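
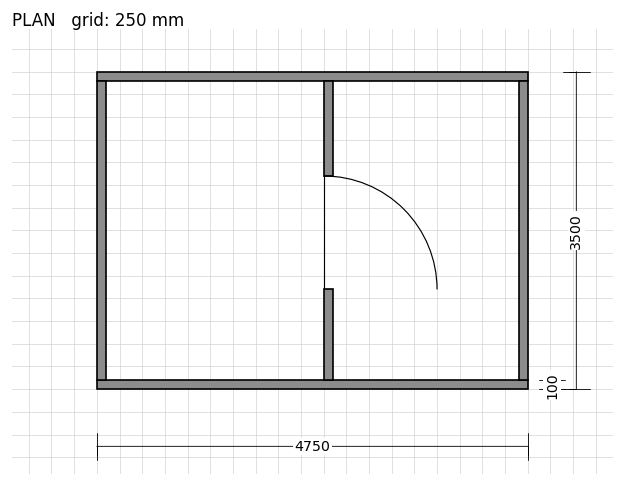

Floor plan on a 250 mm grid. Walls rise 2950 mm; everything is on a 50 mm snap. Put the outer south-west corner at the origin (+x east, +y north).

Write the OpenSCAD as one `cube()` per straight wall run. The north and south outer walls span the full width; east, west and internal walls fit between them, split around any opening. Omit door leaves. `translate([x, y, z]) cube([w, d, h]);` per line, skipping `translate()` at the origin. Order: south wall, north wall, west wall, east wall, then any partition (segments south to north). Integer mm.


cube([4750, 100, 2950]);
translate([0, 3400, 0]) cube([4750, 100, 2950]);
translate([0, 100, 0]) cube([100, 3300, 2950]);
translate([4650, 100, 0]) cube([100, 3300, 2950]);
translate([2500, 100, 0]) cube([100, 1000, 2950]);
translate([2500, 2350, 0]) cube([100, 1050, 2950]);


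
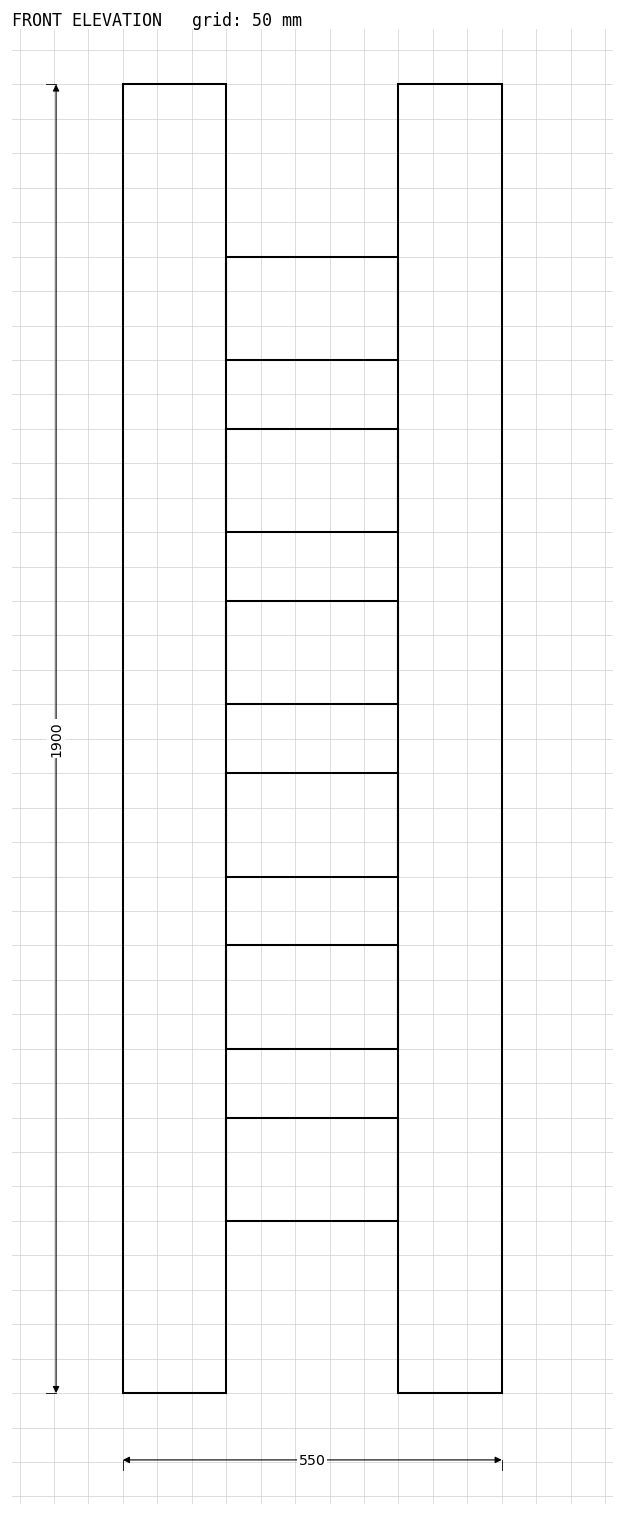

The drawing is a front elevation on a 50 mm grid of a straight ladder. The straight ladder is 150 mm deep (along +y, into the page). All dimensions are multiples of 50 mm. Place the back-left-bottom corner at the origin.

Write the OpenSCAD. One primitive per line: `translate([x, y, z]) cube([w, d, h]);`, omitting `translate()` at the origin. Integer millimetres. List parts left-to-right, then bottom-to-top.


cube([150, 150, 1900]);
translate([150, 0, 250]) cube([250, 150, 150]);
translate([150, 0, 500]) cube([250, 150, 150]);
translate([150, 0, 750]) cube([250, 150, 150]);
translate([150, 0, 1000]) cube([250, 150, 150]);
translate([150, 0, 1250]) cube([250, 150, 150]);
translate([150, 0, 1500]) cube([250, 150, 150]);
translate([400, 0, 0]) cube([150, 150, 1900]);


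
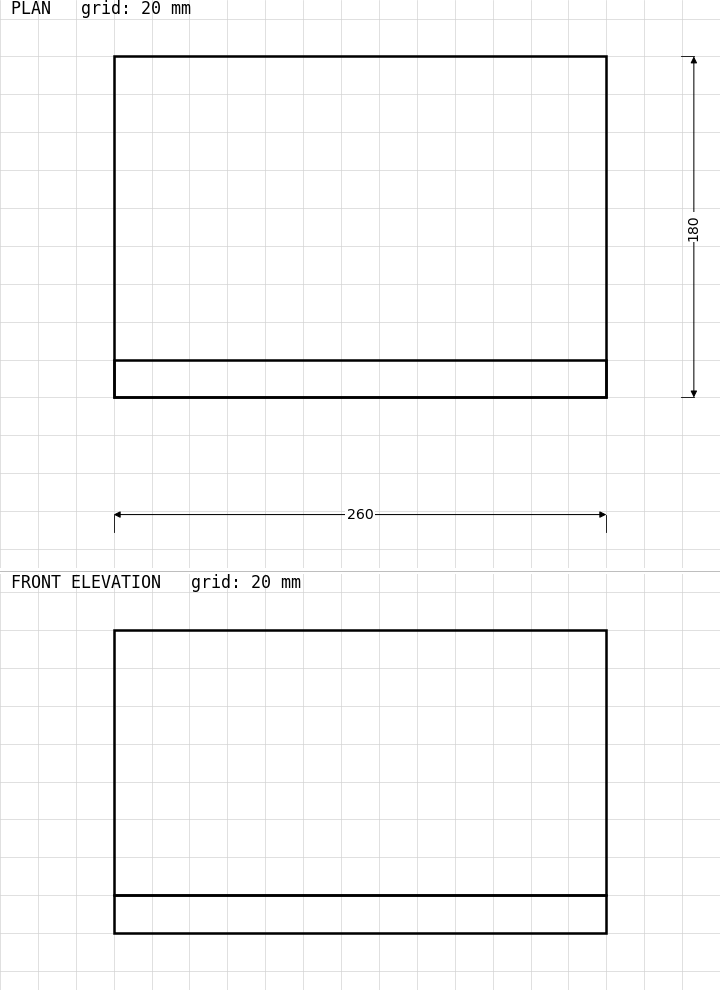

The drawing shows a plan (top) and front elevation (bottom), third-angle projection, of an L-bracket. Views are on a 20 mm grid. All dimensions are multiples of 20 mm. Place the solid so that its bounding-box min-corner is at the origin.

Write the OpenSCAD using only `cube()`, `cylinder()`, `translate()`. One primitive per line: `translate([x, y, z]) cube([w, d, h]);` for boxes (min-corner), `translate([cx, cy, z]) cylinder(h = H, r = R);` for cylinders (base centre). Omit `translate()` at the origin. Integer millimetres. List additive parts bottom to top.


cube([260, 180, 20]);
translate([0, 0, 20]) cube([260, 20, 140]);


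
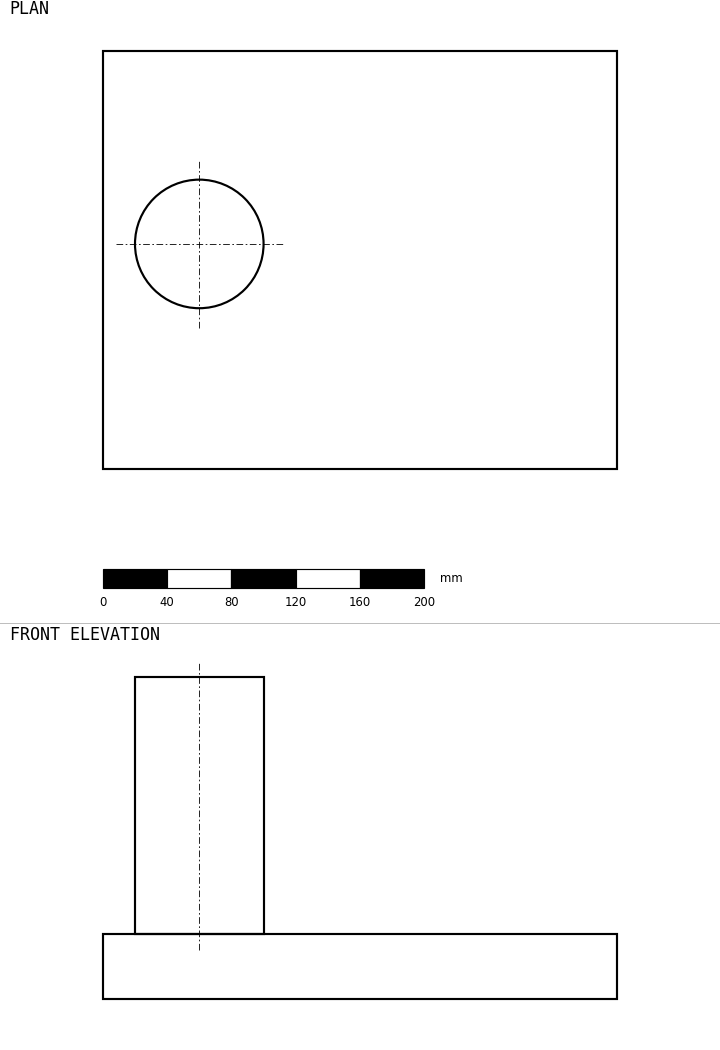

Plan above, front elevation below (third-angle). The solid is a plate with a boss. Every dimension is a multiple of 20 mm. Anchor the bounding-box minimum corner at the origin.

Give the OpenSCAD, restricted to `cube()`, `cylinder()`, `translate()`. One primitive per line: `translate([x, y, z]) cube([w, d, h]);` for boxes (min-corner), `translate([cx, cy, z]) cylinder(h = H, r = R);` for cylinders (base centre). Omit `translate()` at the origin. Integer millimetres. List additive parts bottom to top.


cube([320, 260, 40]);
translate([60, 140, 40]) cylinder(h = 160, r = 40);


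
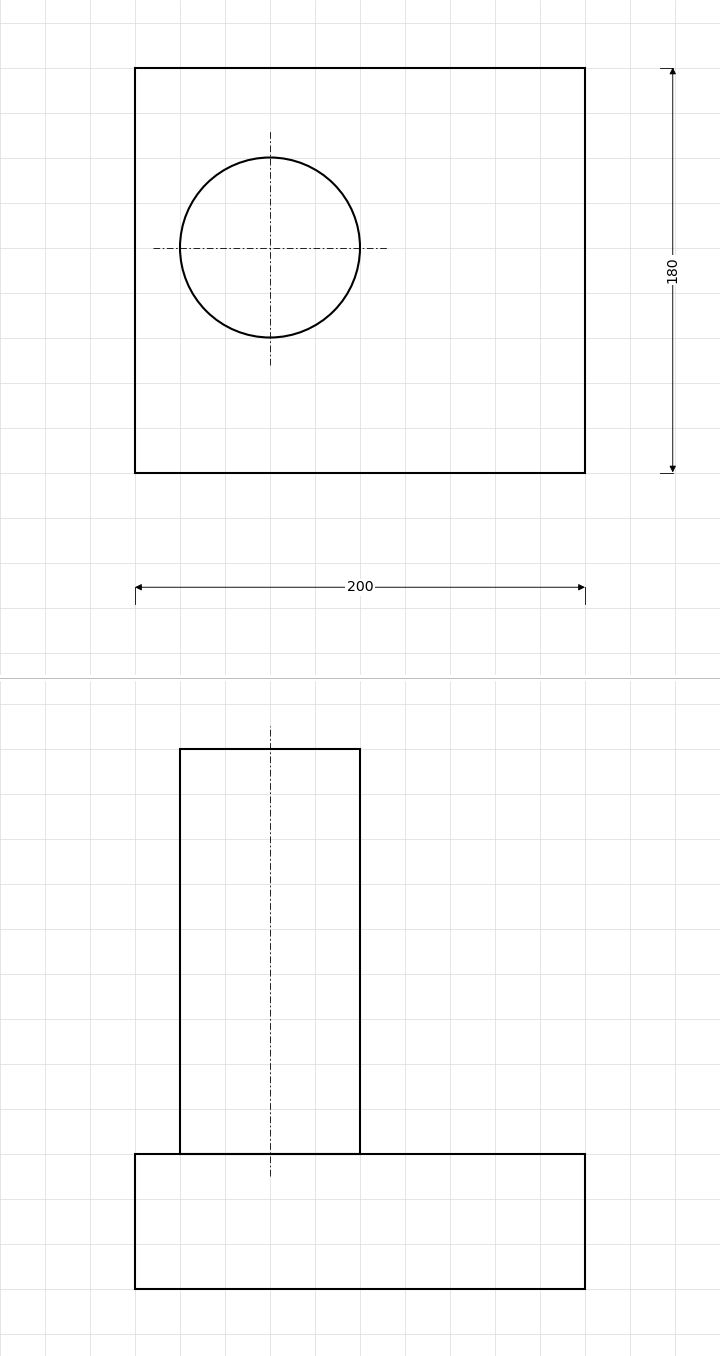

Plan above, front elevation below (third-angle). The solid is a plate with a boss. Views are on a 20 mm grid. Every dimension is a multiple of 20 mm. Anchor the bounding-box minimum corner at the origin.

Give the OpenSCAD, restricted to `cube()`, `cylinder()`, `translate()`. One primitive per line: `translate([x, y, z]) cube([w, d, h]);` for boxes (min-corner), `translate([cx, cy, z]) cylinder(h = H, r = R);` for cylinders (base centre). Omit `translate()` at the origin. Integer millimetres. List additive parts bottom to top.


cube([200, 180, 60]);
translate([60, 100, 60]) cylinder(h = 180, r = 40);


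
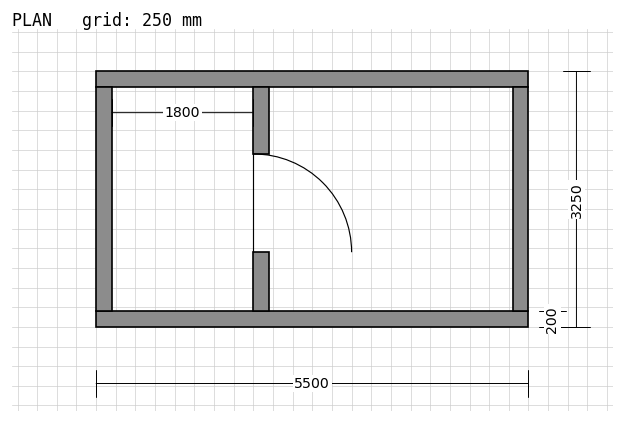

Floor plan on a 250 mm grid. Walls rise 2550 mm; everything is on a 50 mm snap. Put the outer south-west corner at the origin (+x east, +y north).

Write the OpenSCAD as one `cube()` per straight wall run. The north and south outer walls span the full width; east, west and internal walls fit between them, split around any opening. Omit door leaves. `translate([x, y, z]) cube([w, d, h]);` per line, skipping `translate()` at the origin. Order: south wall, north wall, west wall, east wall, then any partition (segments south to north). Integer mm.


cube([5500, 200, 2550]);
translate([0, 3050, 0]) cube([5500, 200, 2550]);
translate([0, 200, 0]) cube([200, 2850, 2550]);
translate([5300, 200, 0]) cube([200, 2850, 2550]);
translate([2000, 200, 0]) cube([200, 750, 2550]);
translate([2000, 2200, 0]) cube([200, 850, 2550]);


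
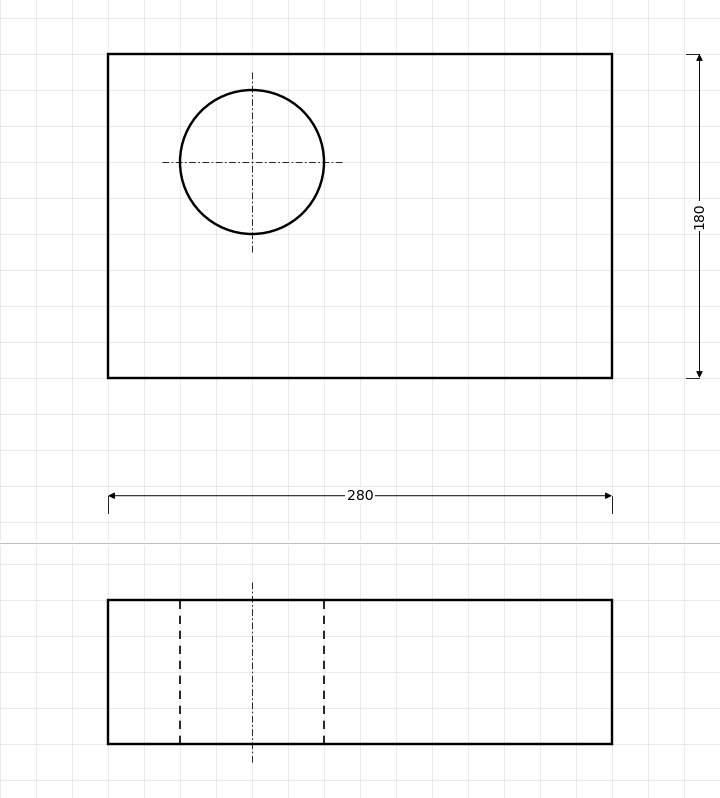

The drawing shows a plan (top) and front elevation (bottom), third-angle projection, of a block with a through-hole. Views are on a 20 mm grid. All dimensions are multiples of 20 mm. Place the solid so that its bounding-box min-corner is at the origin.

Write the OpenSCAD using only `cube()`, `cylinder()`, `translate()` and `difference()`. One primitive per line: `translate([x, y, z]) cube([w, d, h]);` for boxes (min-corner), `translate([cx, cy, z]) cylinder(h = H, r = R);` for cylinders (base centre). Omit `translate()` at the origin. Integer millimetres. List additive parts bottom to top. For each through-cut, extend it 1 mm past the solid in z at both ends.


difference() {
  cube([280, 180, 80]);
  translate([80, 120, -1]) cylinder(h = 82, r = 40);
}


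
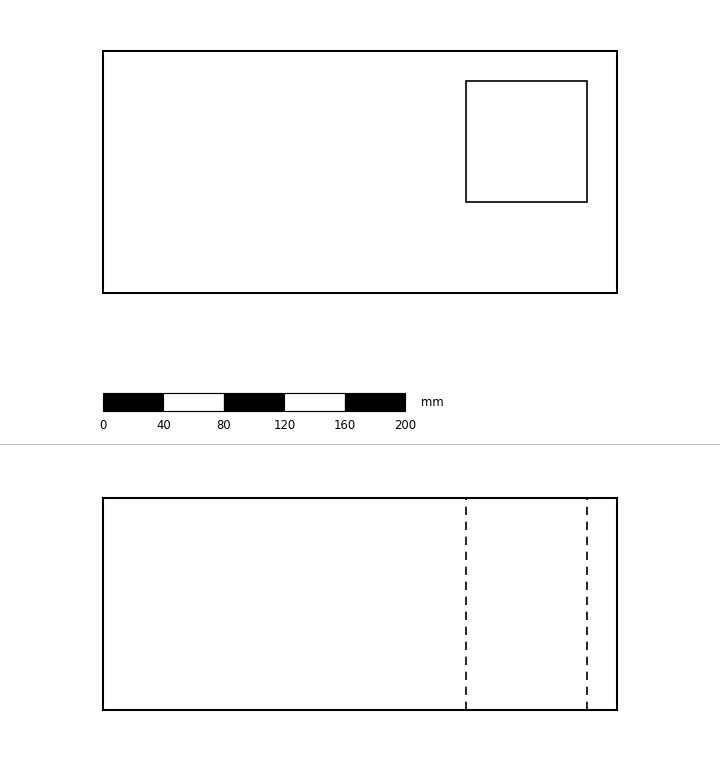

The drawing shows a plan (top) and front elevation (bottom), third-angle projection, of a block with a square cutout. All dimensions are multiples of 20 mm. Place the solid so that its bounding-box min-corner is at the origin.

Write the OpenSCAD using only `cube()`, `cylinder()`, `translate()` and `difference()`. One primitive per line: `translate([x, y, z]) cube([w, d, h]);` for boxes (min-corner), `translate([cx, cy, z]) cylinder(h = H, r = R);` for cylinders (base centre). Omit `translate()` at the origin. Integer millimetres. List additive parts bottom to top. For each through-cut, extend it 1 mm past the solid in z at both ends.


difference() {
  cube([340, 160, 140]);
  translate([240, 60, -1]) cube([80, 80, 142]);
}


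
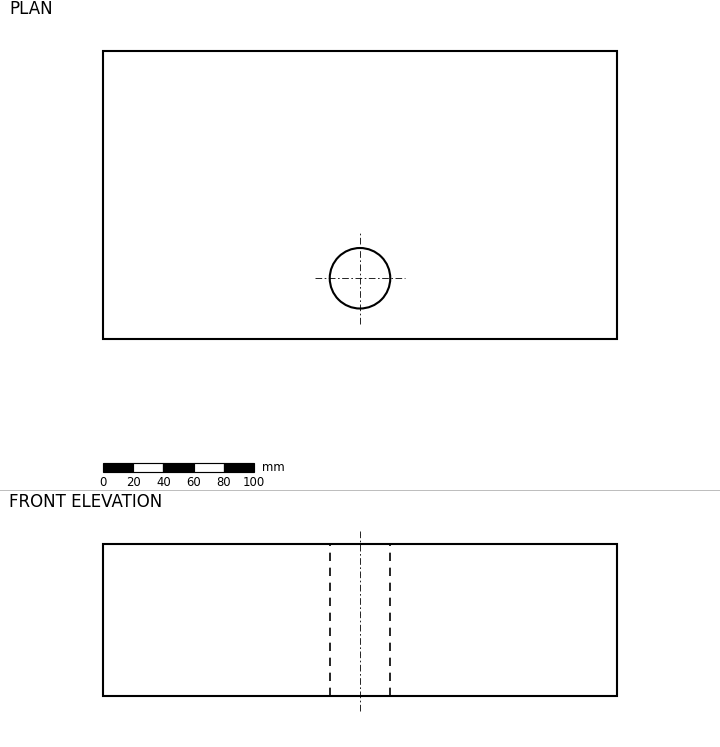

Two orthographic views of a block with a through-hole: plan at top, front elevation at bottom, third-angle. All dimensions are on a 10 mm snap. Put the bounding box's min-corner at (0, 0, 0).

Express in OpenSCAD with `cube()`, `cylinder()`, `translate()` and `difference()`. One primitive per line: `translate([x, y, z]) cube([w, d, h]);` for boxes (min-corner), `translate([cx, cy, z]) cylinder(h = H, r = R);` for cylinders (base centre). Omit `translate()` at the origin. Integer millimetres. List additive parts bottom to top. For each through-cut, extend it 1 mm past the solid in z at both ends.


difference() {
  cube([340, 190, 100]);
  translate([170, 40, -1]) cylinder(h = 102, r = 20);
}


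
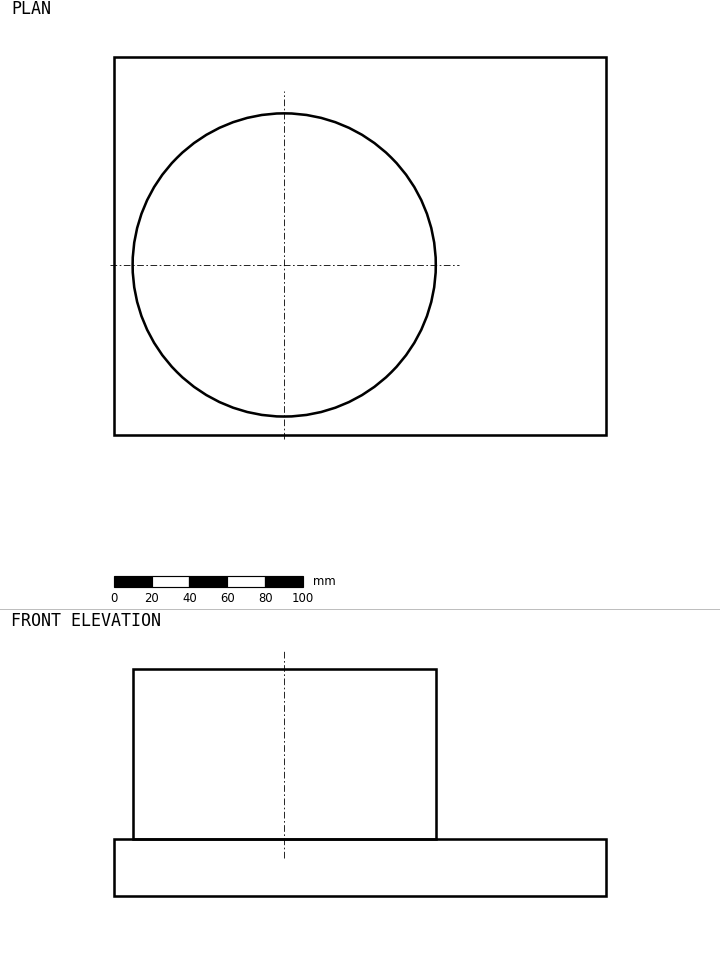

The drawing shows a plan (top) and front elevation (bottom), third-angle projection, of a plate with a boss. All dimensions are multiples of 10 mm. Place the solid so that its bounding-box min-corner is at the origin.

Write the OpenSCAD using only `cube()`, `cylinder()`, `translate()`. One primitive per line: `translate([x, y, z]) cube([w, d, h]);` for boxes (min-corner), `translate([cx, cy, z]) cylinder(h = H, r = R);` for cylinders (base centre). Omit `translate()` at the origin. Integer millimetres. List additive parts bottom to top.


cube([260, 200, 30]);
translate([90, 90, 30]) cylinder(h = 90, r = 80);


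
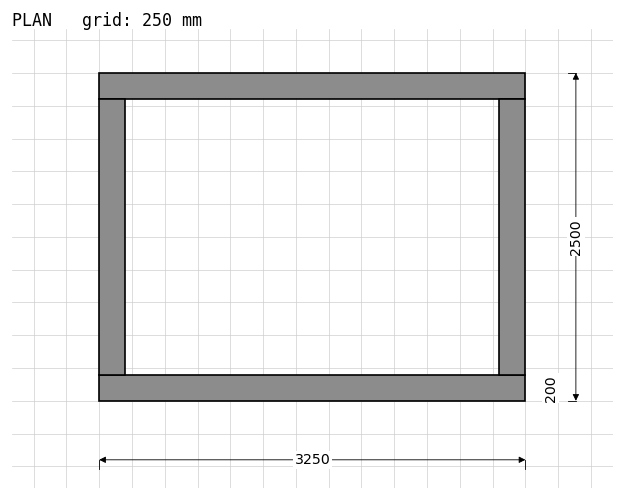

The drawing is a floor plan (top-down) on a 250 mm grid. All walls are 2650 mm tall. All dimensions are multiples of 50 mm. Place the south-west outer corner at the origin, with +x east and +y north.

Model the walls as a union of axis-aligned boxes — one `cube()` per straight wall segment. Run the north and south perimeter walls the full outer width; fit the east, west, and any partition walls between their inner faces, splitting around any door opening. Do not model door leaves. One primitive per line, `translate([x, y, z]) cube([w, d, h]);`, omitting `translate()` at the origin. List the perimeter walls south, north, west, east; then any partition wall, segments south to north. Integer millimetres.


cube([3250, 200, 2650]);
translate([0, 2300, 0]) cube([3250, 200, 2650]);
translate([0, 200, 0]) cube([200, 2100, 2650]);
translate([3050, 200, 0]) cube([200, 2100, 2650]);


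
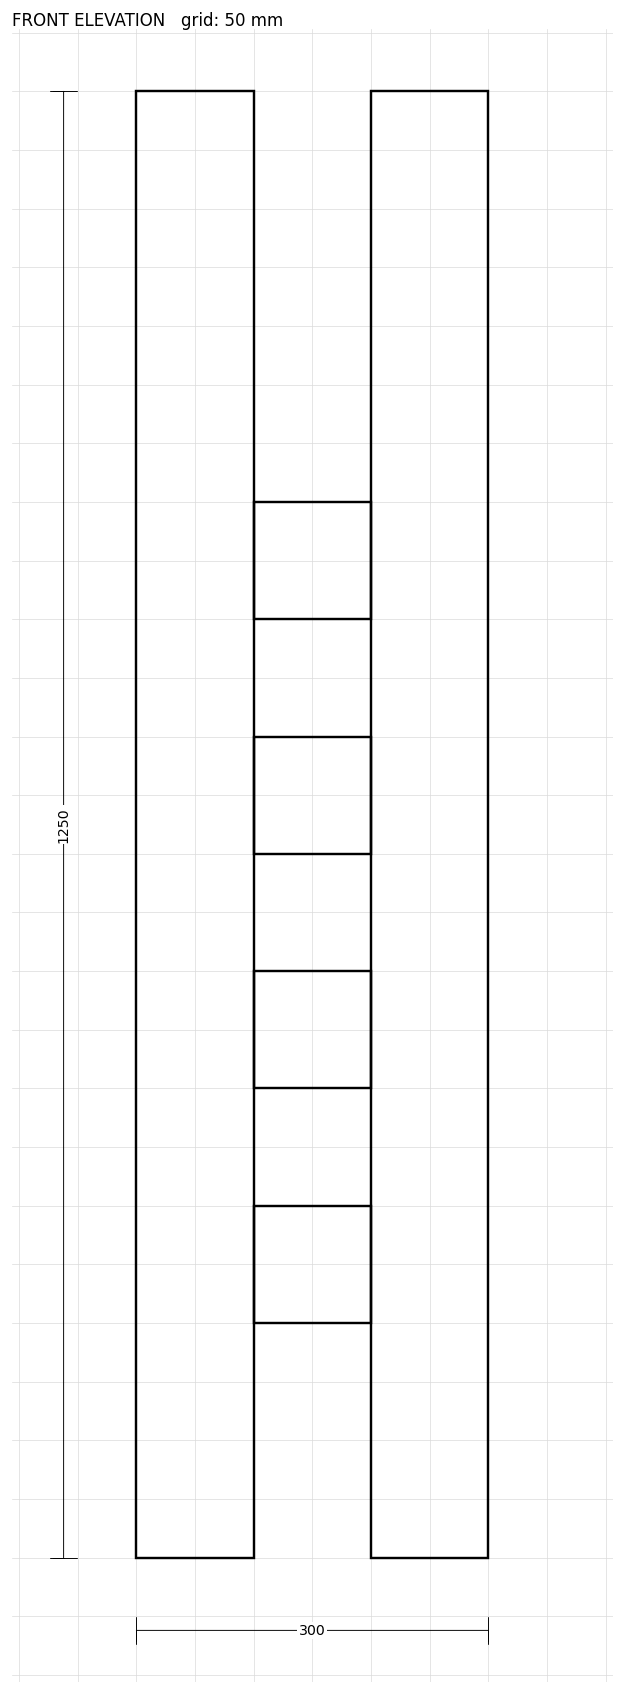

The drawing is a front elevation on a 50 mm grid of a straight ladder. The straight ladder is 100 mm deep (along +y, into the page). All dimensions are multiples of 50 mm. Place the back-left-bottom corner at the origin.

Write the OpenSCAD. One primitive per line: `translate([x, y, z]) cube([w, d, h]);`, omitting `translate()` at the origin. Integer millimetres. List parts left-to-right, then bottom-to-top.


cube([100, 100, 1250]);
translate([100, 0, 200]) cube([100, 100, 100]);
translate([100, 0, 400]) cube([100, 100, 100]);
translate([100, 0, 600]) cube([100, 100, 100]);
translate([100, 0, 800]) cube([100, 100, 100]);
translate([200, 0, 0]) cube([100, 100, 1250]);


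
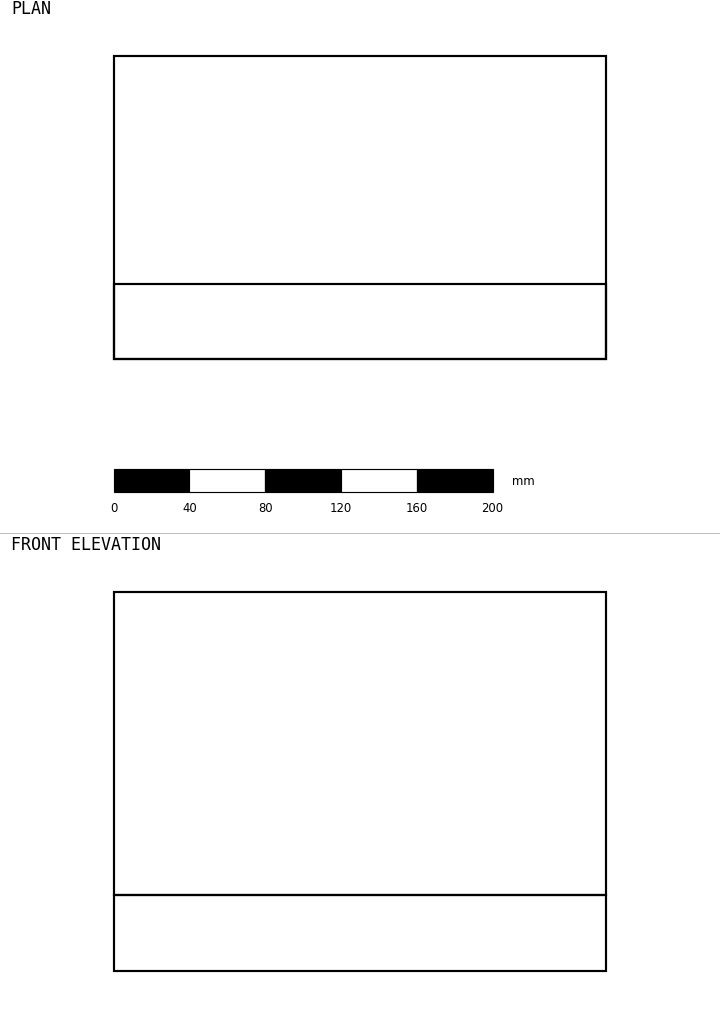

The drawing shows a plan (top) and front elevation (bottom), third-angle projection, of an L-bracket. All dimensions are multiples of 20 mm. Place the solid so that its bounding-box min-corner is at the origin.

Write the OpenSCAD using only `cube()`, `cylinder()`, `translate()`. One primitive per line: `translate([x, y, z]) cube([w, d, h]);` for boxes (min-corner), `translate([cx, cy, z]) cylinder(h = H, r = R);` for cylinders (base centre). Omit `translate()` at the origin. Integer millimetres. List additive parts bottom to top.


cube([260, 160, 40]);
translate([0, 0, 40]) cube([260, 40, 160]);


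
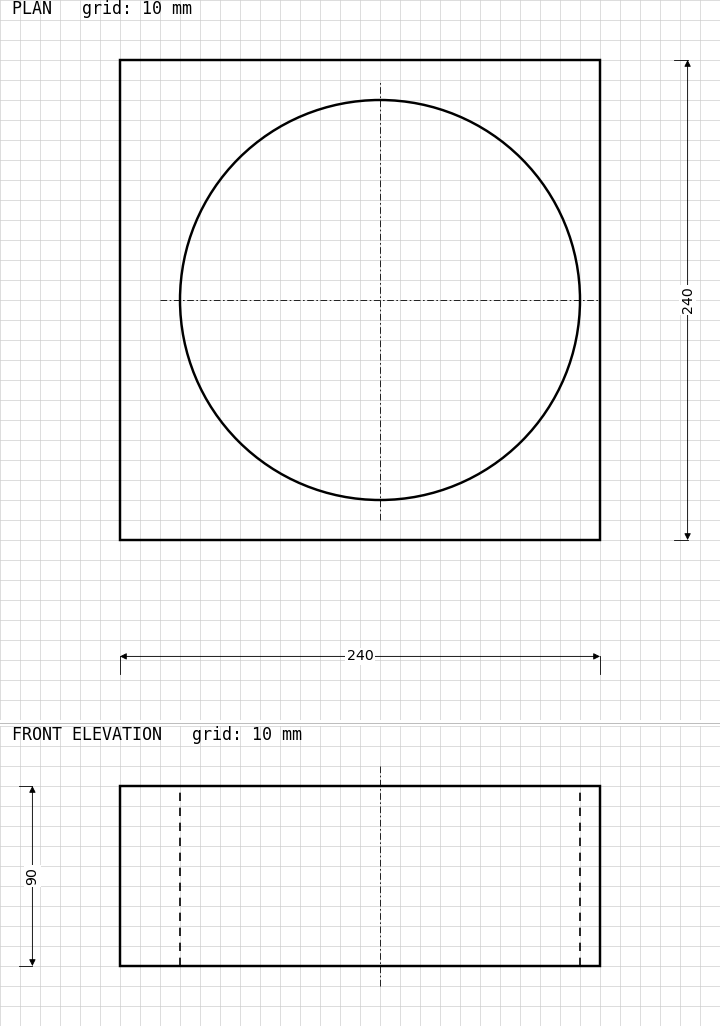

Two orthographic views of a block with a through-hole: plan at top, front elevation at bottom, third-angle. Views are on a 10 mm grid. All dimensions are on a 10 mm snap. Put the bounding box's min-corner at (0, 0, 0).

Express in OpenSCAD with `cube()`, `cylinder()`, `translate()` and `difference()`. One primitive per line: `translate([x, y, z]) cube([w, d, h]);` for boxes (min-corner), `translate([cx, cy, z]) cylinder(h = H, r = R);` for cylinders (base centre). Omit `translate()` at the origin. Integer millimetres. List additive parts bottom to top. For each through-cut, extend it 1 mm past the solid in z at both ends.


difference() {
  cube([240, 240, 90]);
  translate([130, 120, -1]) cylinder(h = 92, r = 100);
}


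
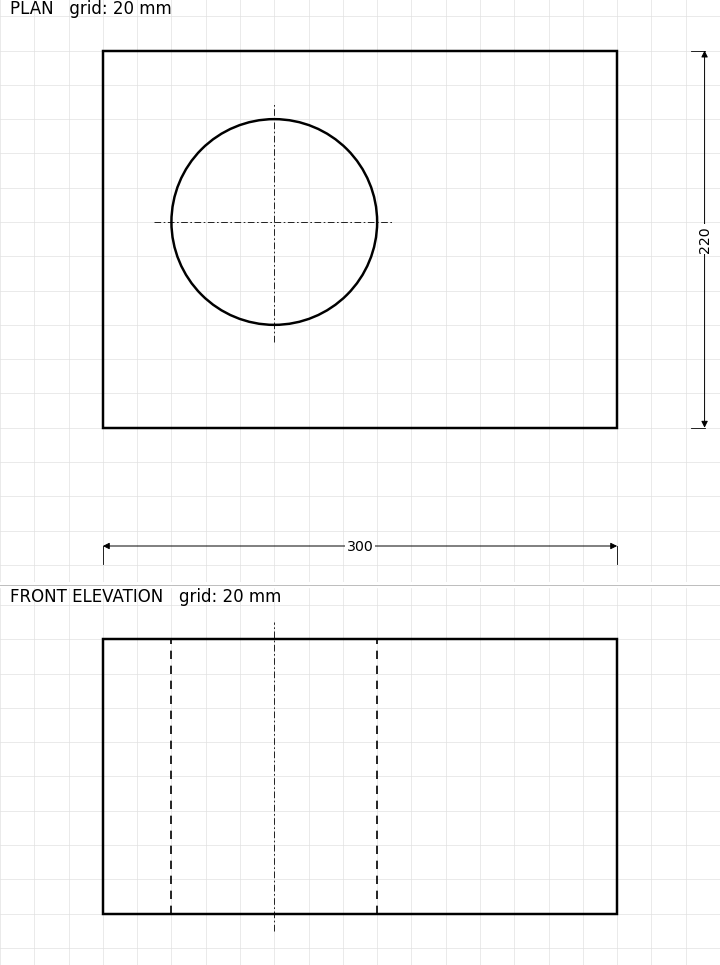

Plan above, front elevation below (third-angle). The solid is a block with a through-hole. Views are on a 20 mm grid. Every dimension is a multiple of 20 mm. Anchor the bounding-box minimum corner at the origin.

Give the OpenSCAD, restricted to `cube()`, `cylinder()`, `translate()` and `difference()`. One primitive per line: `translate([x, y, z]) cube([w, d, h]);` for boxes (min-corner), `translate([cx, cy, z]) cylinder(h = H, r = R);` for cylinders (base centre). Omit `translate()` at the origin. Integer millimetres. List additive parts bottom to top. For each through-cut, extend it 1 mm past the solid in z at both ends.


difference() {
  cube([300, 220, 160]);
  translate([100, 120, -1]) cylinder(h = 162, r = 60);
}


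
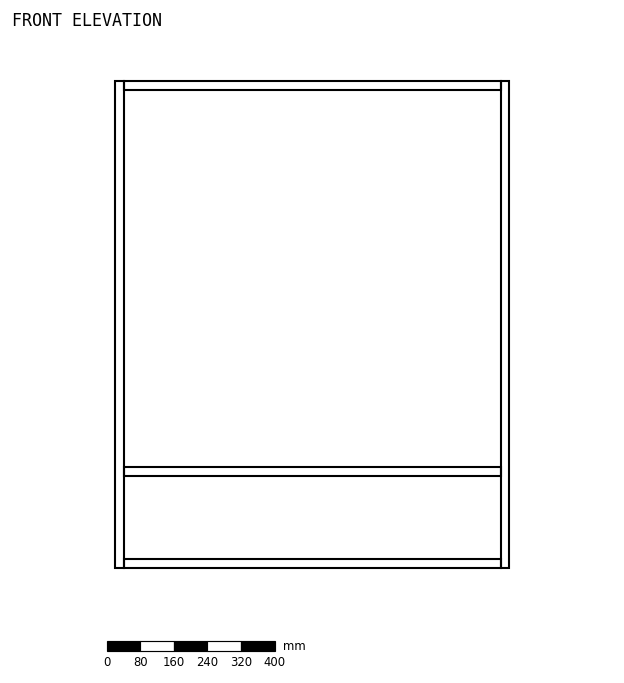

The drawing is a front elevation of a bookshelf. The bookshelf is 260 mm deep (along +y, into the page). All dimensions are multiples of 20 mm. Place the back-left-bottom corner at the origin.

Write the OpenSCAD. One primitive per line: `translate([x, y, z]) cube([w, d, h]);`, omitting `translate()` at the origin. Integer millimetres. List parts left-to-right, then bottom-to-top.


cube([20, 260, 1160]);
translate([20, 0, 0]) cube([900, 260, 20]);
translate([20, 0, 220]) cube([900, 260, 20]);
translate([20, 0, 1140]) cube([900, 260, 20]);
translate([920, 0, 0]) cube([20, 260, 1160]);


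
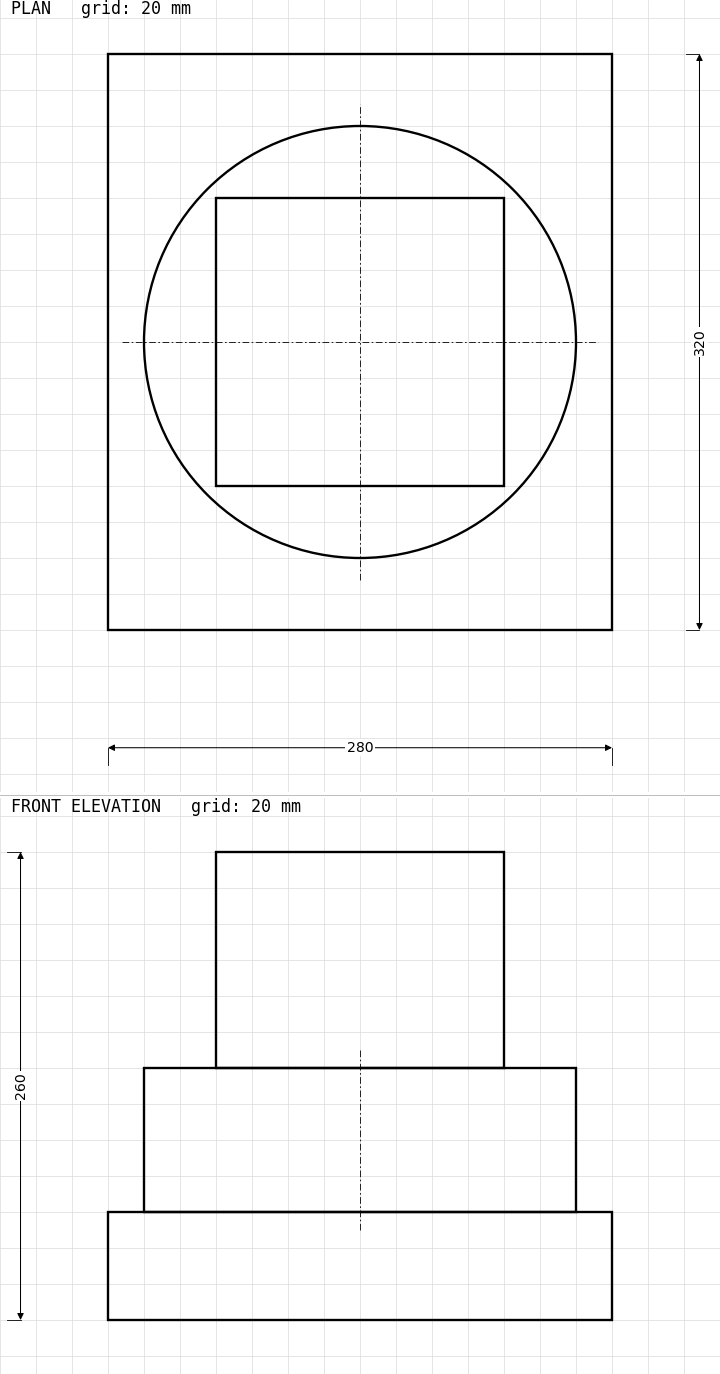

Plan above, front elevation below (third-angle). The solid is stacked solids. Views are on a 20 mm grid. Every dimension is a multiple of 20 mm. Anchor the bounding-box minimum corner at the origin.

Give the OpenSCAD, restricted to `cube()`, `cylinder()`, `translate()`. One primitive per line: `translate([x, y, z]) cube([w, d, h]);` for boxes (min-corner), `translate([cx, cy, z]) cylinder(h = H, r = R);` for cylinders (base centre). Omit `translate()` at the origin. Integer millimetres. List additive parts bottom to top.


cube([280, 320, 60]);
translate([140, 160, 60]) cylinder(h = 80, r = 120);
translate([60, 80, 140]) cube([160, 160, 120]);


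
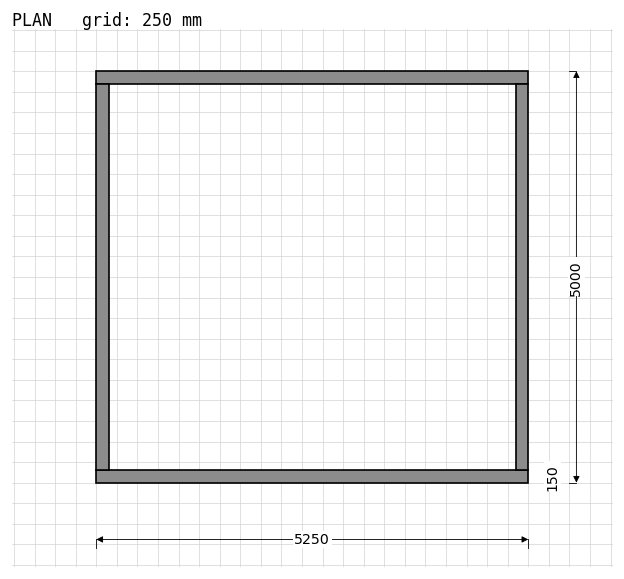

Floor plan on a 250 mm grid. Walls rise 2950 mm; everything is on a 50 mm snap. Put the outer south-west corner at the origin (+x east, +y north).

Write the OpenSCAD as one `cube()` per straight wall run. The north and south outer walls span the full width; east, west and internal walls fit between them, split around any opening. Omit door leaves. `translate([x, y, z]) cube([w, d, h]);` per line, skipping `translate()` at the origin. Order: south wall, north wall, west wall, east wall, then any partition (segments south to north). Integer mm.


cube([5250, 150, 2950]);
translate([0, 4850, 0]) cube([5250, 150, 2950]);
translate([0, 150, 0]) cube([150, 4700, 2950]);
translate([5100, 150, 0]) cube([150, 4700, 2950]);


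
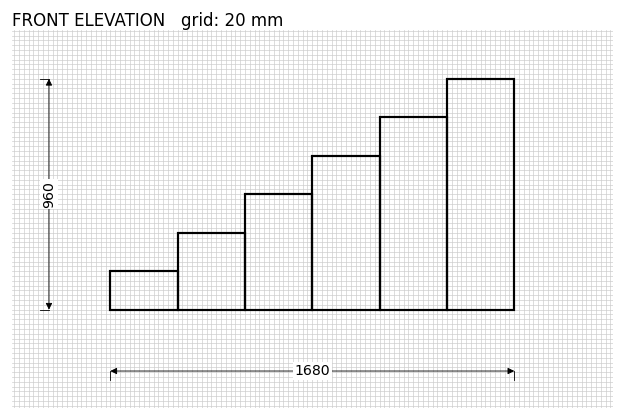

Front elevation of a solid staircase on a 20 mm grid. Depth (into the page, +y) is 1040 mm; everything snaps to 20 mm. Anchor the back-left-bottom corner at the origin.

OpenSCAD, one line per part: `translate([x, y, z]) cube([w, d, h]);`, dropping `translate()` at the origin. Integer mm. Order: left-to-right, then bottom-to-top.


cube([280, 1040, 160]);
translate([280, 0, 0]) cube([280, 1040, 320]);
translate([560, 0, 0]) cube([280, 1040, 480]);
translate([840, 0, 0]) cube([280, 1040, 640]);
translate([1120, 0, 0]) cube([280, 1040, 800]);
translate([1400, 0, 0]) cube([280, 1040, 960]);


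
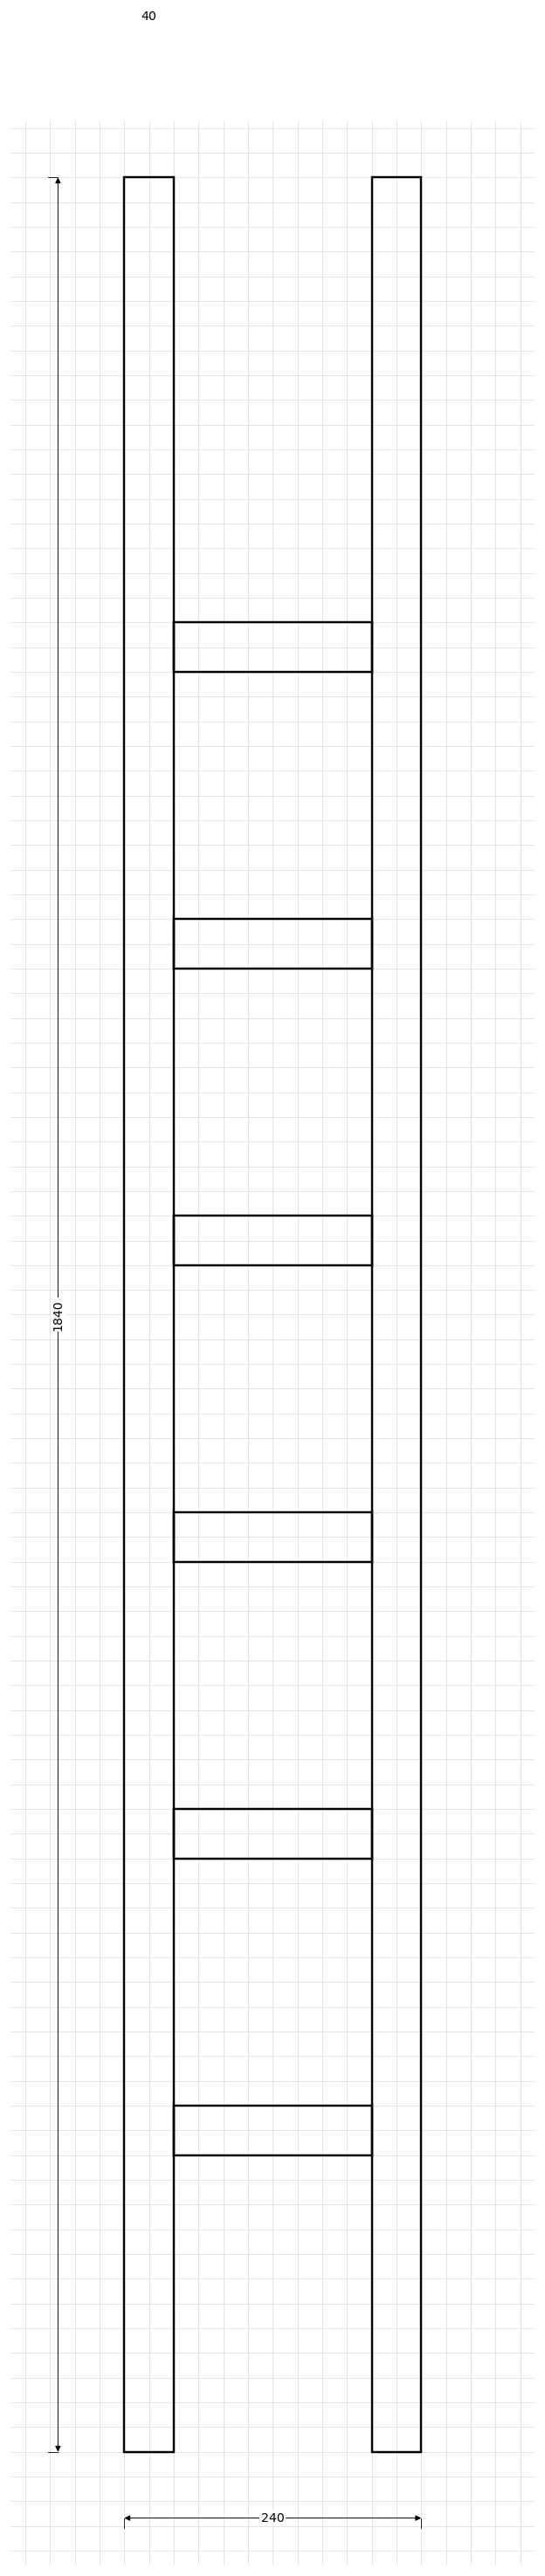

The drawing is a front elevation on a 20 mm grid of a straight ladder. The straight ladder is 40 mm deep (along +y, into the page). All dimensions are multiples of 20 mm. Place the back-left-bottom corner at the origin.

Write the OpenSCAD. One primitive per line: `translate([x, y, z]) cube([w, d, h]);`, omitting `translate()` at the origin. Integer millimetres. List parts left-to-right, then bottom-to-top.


cube([40, 40, 1840]);
translate([40, 0, 240]) cube([160, 40, 40]);
translate([40, 0, 480]) cube([160, 40, 40]);
translate([40, 0, 720]) cube([160, 40, 40]);
translate([40, 0, 960]) cube([160, 40, 40]);
translate([40, 0, 1200]) cube([160, 40, 40]);
translate([40, 0, 1440]) cube([160, 40, 40]);
translate([200, 0, 0]) cube([40, 40, 1840]);


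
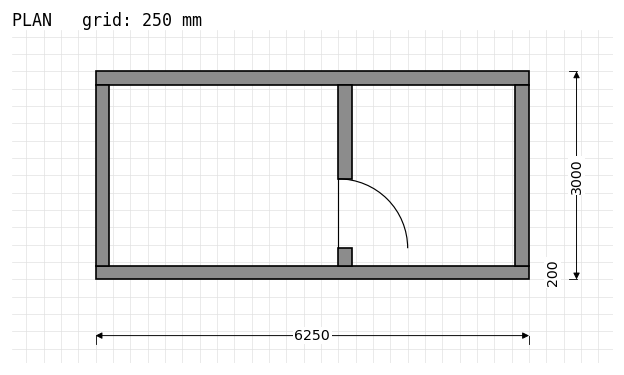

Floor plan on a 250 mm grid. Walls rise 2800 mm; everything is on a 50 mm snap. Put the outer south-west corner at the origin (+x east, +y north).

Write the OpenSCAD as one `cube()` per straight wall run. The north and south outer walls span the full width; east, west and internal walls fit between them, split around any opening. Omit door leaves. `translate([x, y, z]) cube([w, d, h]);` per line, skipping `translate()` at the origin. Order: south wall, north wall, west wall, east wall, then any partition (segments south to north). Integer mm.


cube([6250, 200, 2800]);
translate([0, 2800, 0]) cube([6250, 200, 2800]);
translate([0, 200, 0]) cube([200, 2600, 2800]);
translate([6050, 200, 0]) cube([200, 2600, 2800]);
translate([3500, 200, 0]) cube([200, 250, 2800]);
translate([3500, 1450, 0]) cube([200, 1350, 2800]);


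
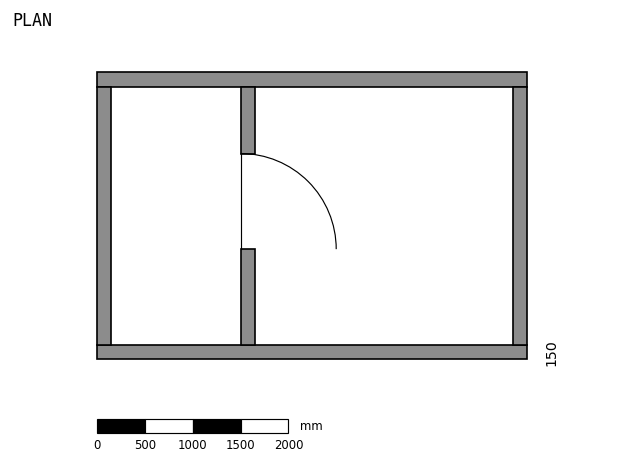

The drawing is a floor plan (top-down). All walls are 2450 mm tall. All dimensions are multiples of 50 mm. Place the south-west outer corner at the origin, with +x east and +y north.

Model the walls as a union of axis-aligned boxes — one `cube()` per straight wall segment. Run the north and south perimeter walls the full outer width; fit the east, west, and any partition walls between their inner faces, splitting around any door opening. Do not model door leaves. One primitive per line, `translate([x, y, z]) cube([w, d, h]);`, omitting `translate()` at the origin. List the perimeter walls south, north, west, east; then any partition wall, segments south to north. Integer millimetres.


cube([4500, 150, 2450]);
translate([0, 2850, 0]) cube([4500, 150, 2450]);
translate([0, 150, 0]) cube([150, 2700, 2450]);
translate([4350, 150, 0]) cube([150, 2700, 2450]);
translate([1500, 150, 0]) cube([150, 1000, 2450]);
translate([1500, 2150, 0]) cube([150, 700, 2450]);


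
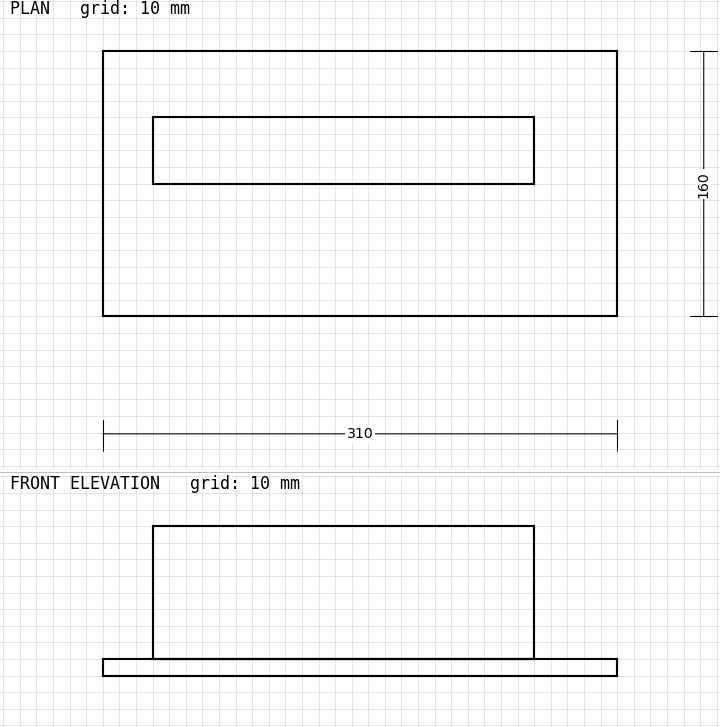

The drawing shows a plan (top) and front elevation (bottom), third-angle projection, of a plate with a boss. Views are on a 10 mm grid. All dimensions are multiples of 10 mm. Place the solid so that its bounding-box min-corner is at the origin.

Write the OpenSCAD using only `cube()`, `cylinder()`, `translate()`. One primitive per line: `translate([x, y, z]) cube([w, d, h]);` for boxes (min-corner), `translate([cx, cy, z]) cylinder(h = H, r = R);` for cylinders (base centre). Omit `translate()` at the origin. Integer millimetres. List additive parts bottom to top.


cube([310, 160, 10]);
translate([30, 80, 10]) cube([230, 40, 80]);


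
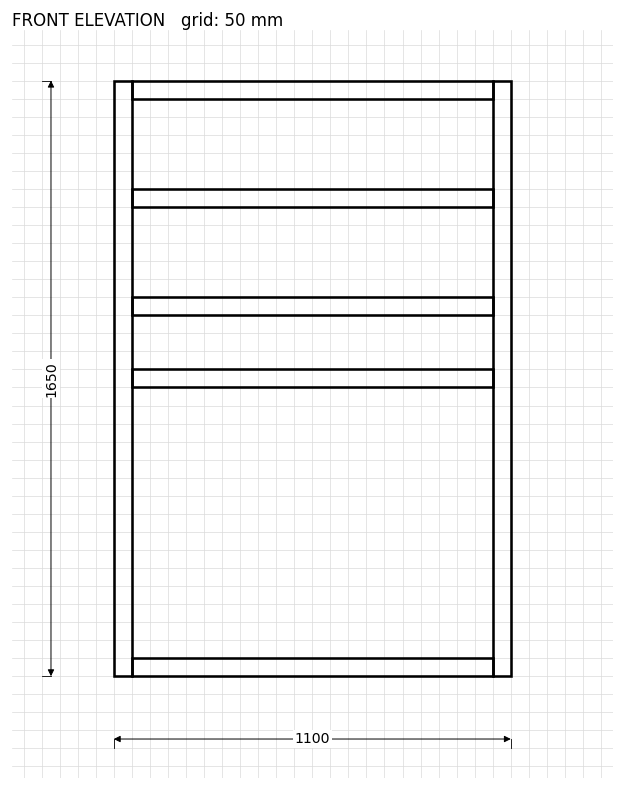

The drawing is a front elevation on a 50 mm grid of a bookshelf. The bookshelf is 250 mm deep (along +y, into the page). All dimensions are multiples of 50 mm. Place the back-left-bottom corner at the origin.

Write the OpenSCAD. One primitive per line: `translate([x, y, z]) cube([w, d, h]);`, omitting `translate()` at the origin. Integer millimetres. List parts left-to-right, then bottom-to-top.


cube([50, 250, 1650]);
translate([50, 0, 0]) cube([1000, 250, 50]);
translate([50, 0, 800]) cube([1000, 250, 50]);
translate([50, 0, 1000]) cube([1000, 250, 50]);
translate([50, 0, 1300]) cube([1000, 250, 50]);
translate([50, 0, 1600]) cube([1000, 250, 50]);
translate([1050, 0, 0]) cube([50, 250, 1650]);


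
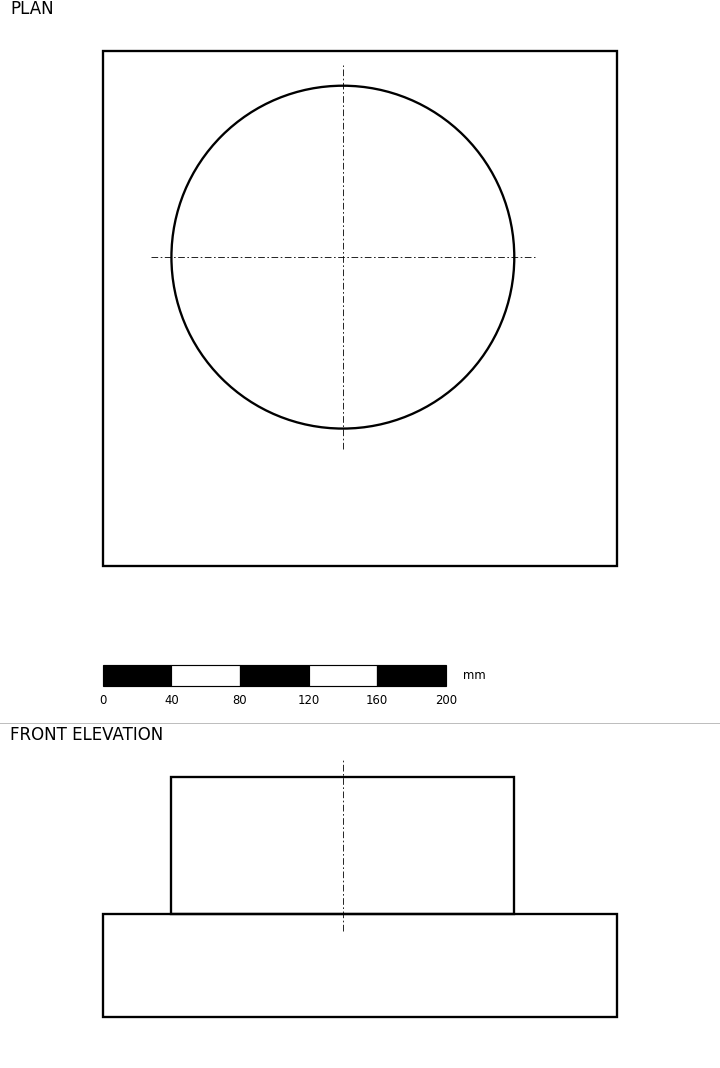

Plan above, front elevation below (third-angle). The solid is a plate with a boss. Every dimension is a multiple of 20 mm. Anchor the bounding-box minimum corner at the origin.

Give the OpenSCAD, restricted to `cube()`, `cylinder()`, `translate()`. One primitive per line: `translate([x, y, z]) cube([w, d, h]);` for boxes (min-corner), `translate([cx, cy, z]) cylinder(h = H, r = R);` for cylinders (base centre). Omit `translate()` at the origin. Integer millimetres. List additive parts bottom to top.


cube([300, 300, 60]);
translate([140, 180, 60]) cylinder(h = 80, r = 100);


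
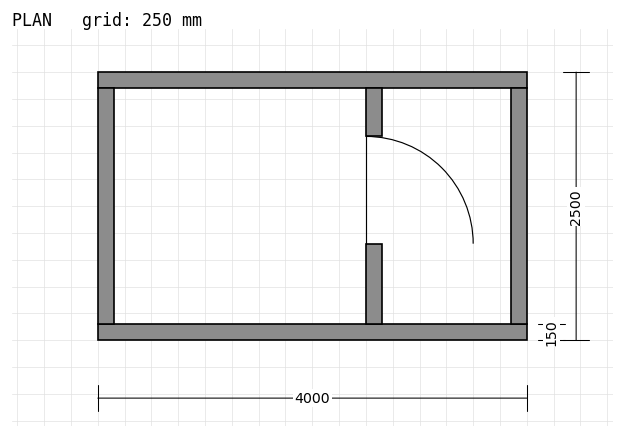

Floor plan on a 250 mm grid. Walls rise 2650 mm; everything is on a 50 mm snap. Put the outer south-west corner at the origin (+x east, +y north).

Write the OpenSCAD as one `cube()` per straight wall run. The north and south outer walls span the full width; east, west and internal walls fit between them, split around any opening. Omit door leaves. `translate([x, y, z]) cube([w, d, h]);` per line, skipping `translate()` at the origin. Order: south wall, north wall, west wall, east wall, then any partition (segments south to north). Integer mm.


cube([4000, 150, 2650]);
translate([0, 2350, 0]) cube([4000, 150, 2650]);
translate([0, 150, 0]) cube([150, 2200, 2650]);
translate([3850, 150, 0]) cube([150, 2200, 2650]);
translate([2500, 150, 0]) cube([150, 750, 2650]);
translate([2500, 1900, 0]) cube([150, 450, 2650]);


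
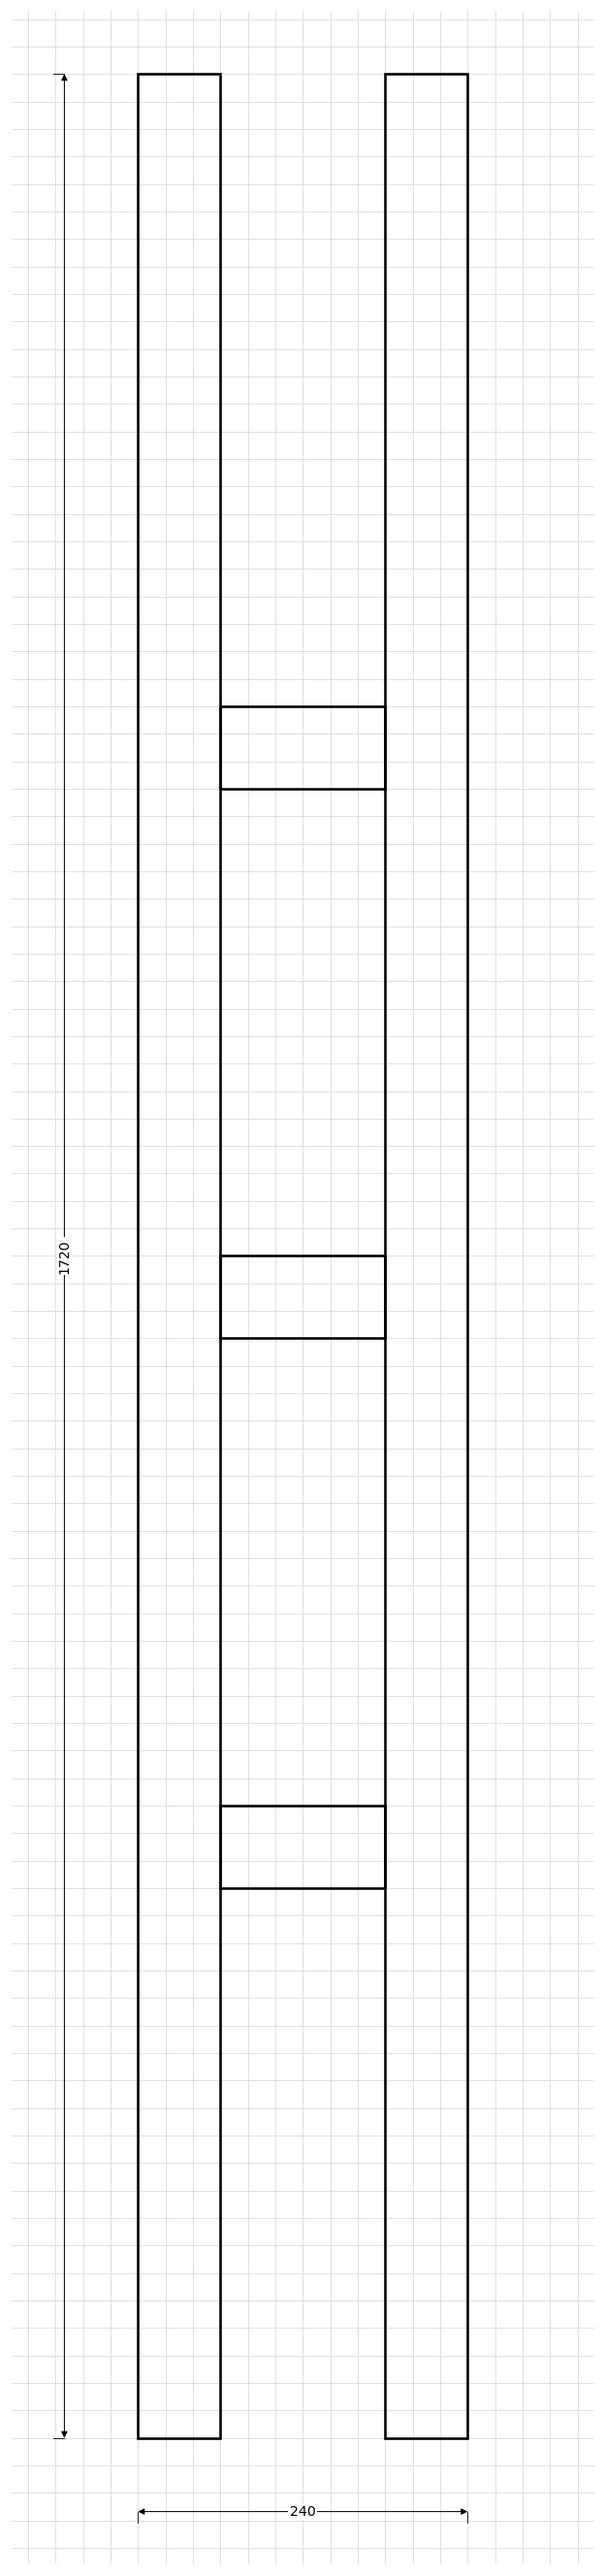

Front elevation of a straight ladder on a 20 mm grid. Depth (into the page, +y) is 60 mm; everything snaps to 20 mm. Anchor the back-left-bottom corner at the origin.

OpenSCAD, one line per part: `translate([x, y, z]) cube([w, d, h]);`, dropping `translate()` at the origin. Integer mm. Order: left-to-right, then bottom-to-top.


cube([60, 60, 1720]);
translate([60, 0, 400]) cube([120, 60, 60]);
translate([60, 0, 800]) cube([120, 60, 60]);
translate([60, 0, 1200]) cube([120, 60, 60]);
translate([180, 0, 0]) cube([60, 60, 1720]);


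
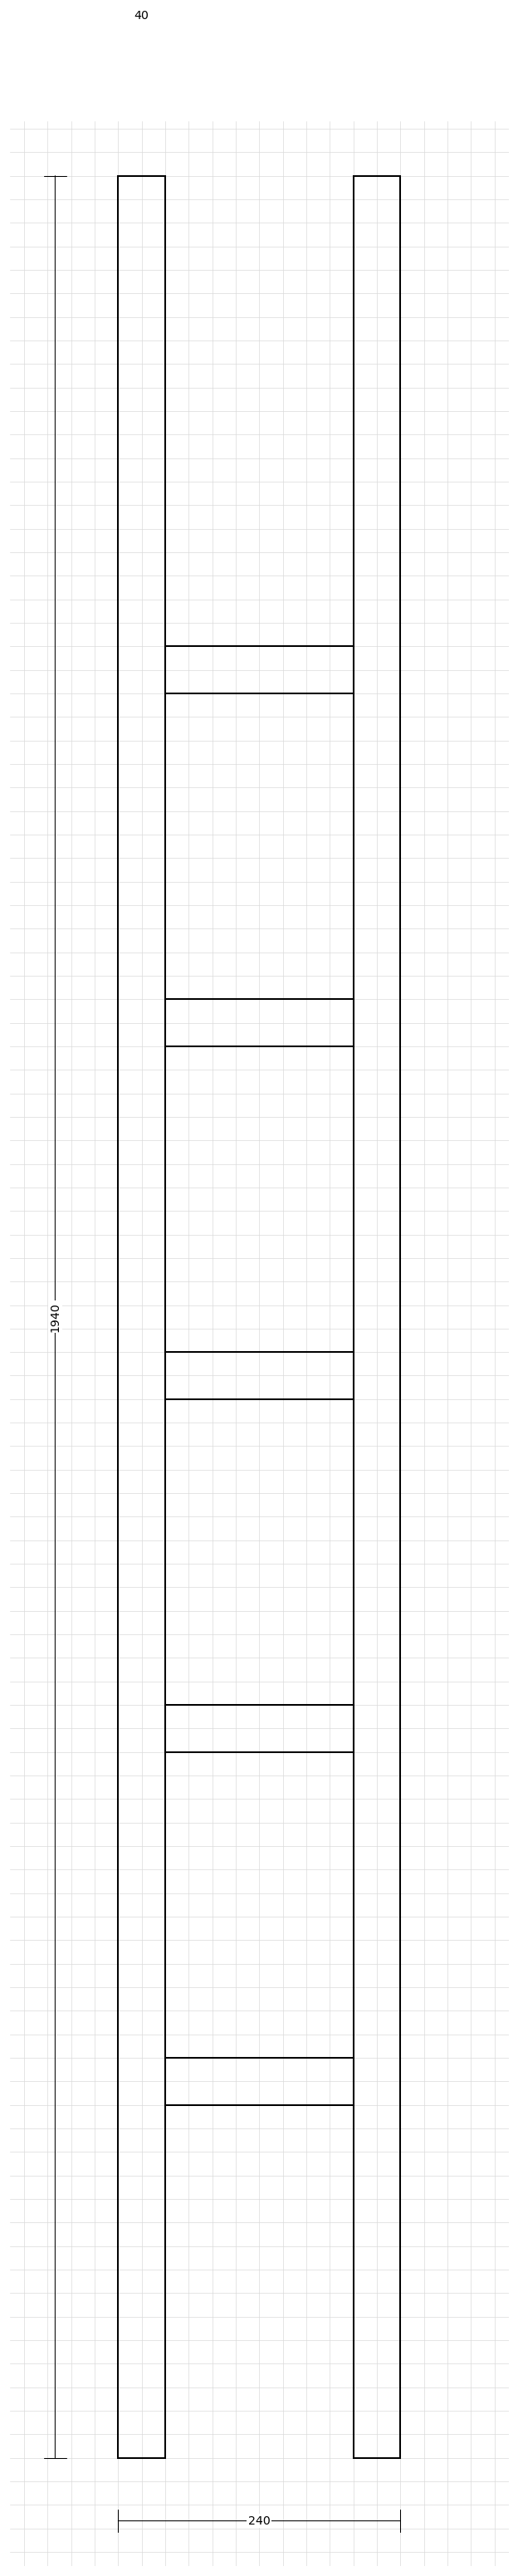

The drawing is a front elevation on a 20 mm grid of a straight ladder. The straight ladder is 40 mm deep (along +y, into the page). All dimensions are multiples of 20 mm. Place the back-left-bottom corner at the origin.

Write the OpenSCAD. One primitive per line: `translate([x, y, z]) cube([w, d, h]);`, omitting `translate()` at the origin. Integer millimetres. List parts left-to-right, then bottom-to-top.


cube([40, 40, 1940]);
translate([40, 0, 300]) cube([160, 40, 40]);
translate([40, 0, 600]) cube([160, 40, 40]);
translate([40, 0, 900]) cube([160, 40, 40]);
translate([40, 0, 1200]) cube([160, 40, 40]);
translate([40, 0, 1500]) cube([160, 40, 40]);
translate([200, 0, 0]) cube([40, 40, 1940]);


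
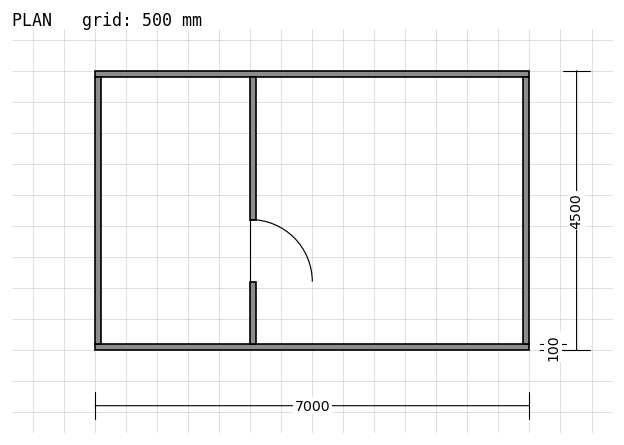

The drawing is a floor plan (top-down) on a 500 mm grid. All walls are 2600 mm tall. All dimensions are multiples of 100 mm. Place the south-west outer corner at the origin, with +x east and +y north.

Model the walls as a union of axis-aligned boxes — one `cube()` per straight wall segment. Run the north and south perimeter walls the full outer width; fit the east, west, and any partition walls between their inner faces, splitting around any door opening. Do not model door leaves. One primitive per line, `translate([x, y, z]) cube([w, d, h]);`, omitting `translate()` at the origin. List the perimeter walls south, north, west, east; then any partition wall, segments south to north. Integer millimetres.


cube([7000, 100, 2600]);
translate([0, 4400, 0]) cube([7000, 100, 2600]);
translate([0, 100, 0]) cube([100, 4300, 2600]);
translate([6900, 100, 0]) cube([100, 4300, 2600]);
translate([2500, 100, 0]) cube([100, 1000, 2600]);
translate([2500, 2100, 0]) cube([100, 2300, 2600]);


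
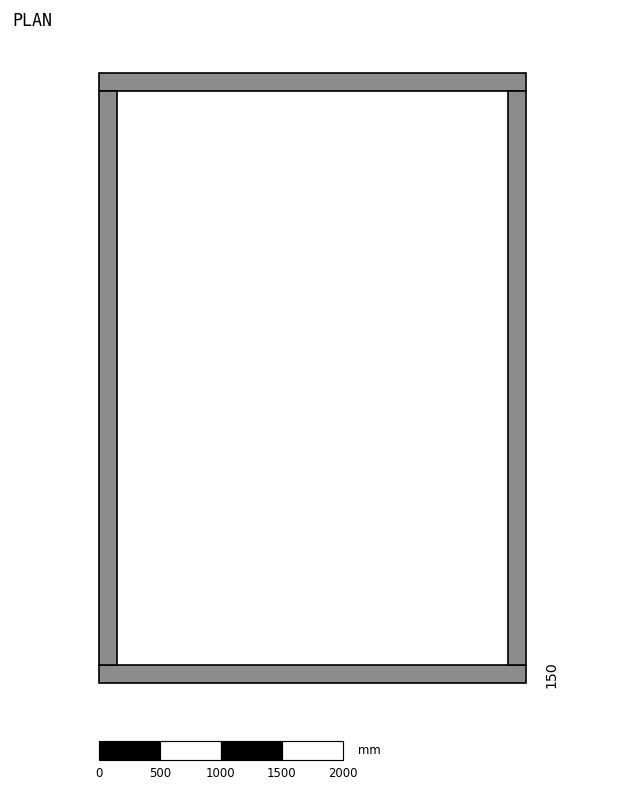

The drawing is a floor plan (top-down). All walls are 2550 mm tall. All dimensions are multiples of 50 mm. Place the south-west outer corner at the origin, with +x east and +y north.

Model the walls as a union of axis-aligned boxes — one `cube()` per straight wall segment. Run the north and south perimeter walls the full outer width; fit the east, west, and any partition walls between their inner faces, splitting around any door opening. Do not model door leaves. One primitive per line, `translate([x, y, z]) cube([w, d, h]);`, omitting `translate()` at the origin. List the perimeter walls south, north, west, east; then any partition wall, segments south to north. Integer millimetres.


cube([3500, 150, 2550]);
translate([0, 4850, 0]) cube([3500, 150, 2550]);
translate([0, 150, 0]) cube([150, 4700, 2550]);
translate([3350, 150, 0]) cube([150, 4700, 2550]);


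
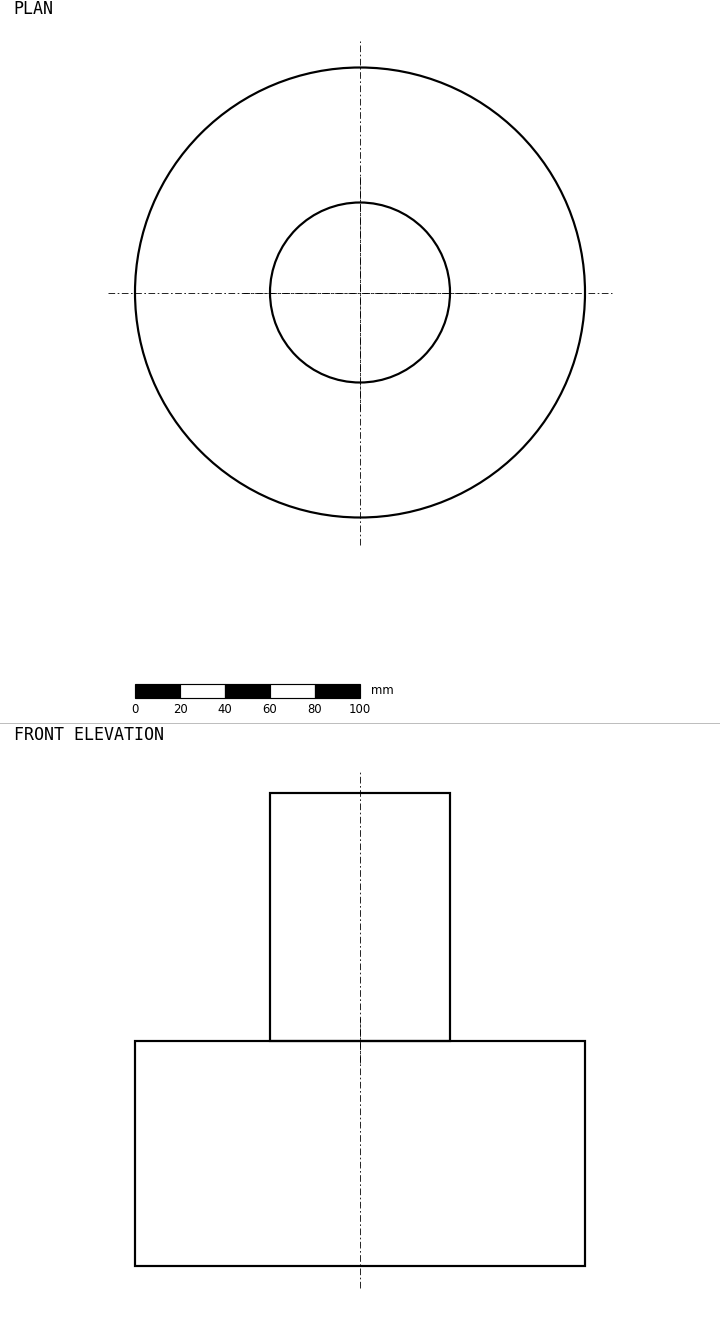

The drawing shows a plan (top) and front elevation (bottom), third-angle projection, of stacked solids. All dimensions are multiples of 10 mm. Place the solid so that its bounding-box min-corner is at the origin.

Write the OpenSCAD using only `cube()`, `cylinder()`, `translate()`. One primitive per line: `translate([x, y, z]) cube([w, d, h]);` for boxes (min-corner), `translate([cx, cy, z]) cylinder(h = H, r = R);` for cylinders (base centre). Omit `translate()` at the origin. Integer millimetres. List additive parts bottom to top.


translate([100, 100, 0]) cylinder(h = 100, r = 100);
translate([100, 100, 100]) cylinder(h = 110, r = 40);


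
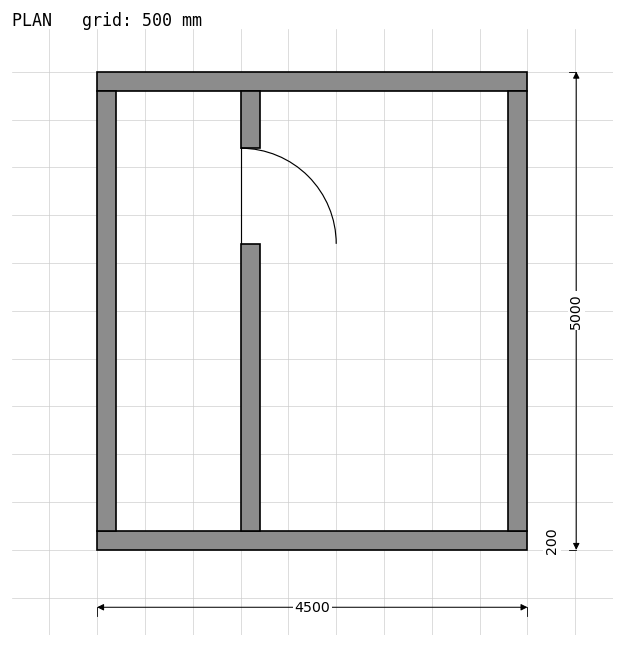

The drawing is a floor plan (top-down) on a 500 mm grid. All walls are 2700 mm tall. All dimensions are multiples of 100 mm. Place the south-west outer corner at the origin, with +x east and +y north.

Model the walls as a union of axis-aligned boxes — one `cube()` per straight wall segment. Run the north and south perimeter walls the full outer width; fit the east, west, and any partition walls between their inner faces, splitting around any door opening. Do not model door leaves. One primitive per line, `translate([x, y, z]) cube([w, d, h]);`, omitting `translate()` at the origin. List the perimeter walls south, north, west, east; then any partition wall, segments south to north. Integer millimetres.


cube([4500, 200, 2700]);
translate([0, 4800, 0]) cube([4500, 200, 2700]);
translate([0, 200, 0]) cube([200, 4600, 2700]);
translate([4300, 200, 0]) cube([200, 4600, 2700]);
translate([1500, 200, 0]) cube([200, 3000, 2700]);
translate([1500, 4200, 0]) cube([200, 600, 2700]);


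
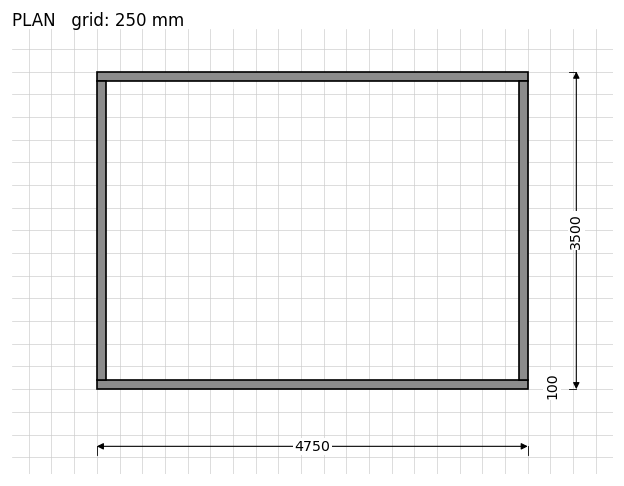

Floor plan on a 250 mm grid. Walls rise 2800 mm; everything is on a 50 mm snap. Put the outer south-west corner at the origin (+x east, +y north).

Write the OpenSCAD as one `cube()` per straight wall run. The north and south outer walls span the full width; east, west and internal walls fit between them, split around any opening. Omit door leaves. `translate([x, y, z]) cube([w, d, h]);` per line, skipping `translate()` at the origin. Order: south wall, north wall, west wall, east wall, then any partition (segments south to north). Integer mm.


cube([4750, 100, 2800]);
translate([0, 3400, 0]) cube([4750, 100, 2800]);
translate([0, 100, 0]) cube([100, 3300, 2800]);
translate([4650, 100, 0]) cube([100, 3300, 2800]);


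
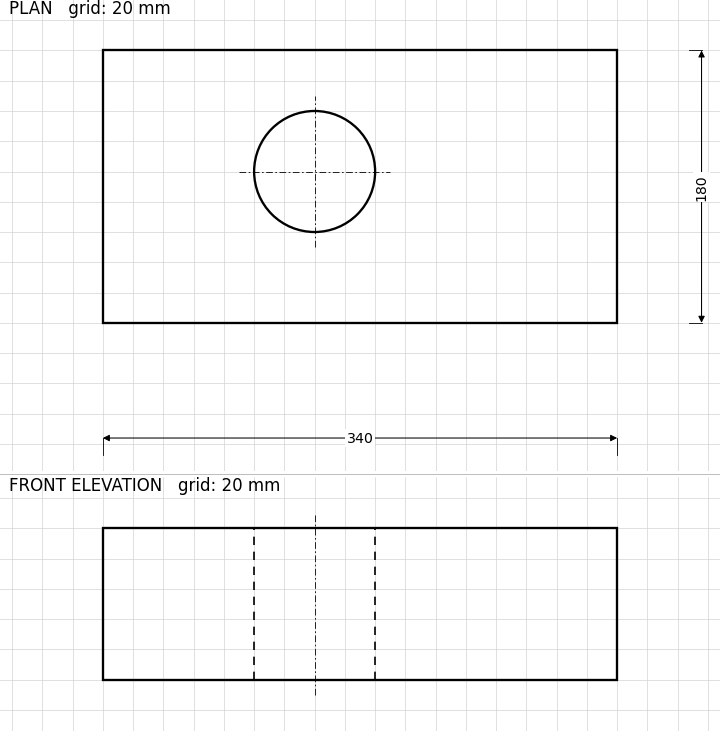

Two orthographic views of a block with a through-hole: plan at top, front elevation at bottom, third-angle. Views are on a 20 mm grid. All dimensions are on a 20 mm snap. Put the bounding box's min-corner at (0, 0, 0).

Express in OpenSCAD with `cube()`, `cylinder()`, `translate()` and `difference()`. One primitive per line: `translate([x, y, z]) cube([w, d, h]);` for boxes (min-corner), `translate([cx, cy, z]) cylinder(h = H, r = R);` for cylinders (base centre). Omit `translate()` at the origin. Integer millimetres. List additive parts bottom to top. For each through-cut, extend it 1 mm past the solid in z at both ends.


difference() {
  cube([340, 180, 100]);
  translate([140, 100, -1]) cylinder(h = 102, r = 40);
}


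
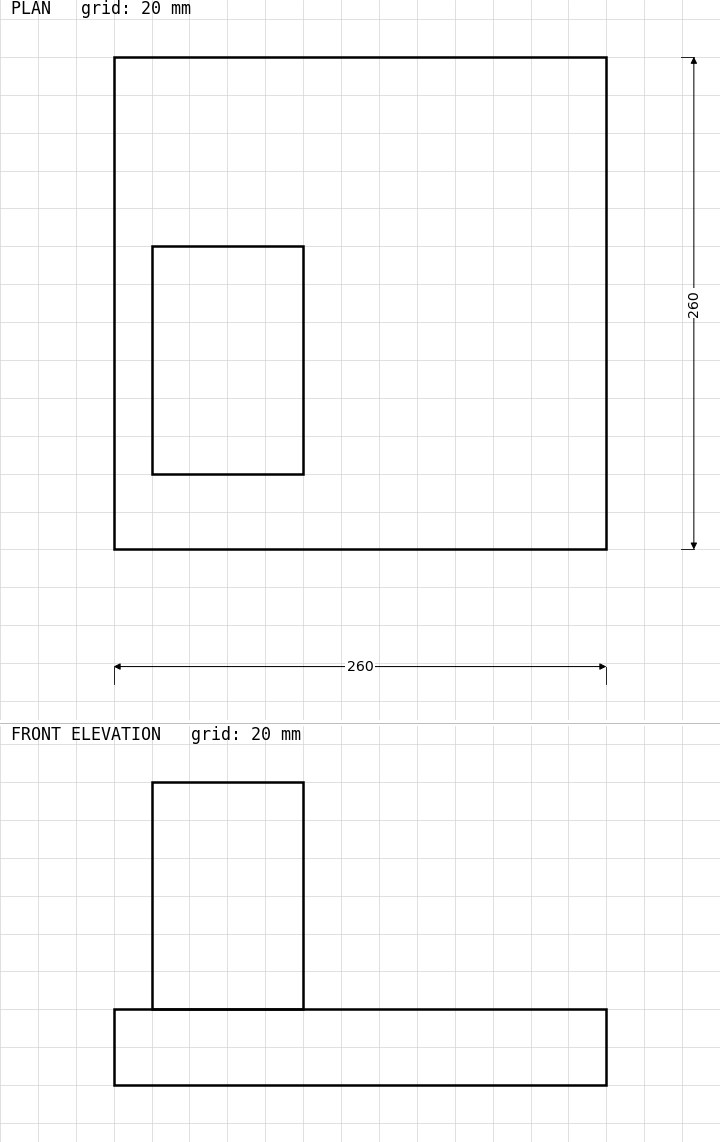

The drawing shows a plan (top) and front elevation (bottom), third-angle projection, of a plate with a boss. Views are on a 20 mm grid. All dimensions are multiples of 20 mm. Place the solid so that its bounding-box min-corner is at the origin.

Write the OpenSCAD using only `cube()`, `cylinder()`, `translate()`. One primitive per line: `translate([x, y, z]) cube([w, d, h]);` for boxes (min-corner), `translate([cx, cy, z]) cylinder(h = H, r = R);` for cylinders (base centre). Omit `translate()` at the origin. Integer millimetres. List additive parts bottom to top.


cube([260, 260, 40]);
translate([20, 40, 40]) cube([80, 120, 120]);
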